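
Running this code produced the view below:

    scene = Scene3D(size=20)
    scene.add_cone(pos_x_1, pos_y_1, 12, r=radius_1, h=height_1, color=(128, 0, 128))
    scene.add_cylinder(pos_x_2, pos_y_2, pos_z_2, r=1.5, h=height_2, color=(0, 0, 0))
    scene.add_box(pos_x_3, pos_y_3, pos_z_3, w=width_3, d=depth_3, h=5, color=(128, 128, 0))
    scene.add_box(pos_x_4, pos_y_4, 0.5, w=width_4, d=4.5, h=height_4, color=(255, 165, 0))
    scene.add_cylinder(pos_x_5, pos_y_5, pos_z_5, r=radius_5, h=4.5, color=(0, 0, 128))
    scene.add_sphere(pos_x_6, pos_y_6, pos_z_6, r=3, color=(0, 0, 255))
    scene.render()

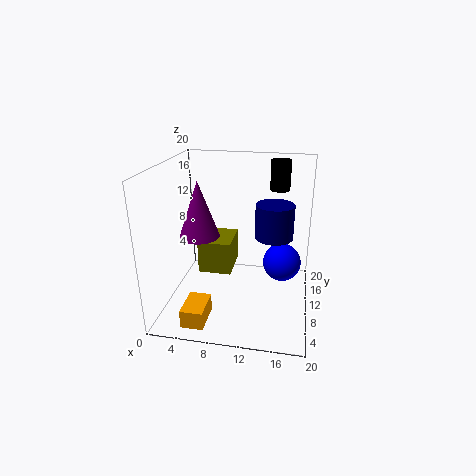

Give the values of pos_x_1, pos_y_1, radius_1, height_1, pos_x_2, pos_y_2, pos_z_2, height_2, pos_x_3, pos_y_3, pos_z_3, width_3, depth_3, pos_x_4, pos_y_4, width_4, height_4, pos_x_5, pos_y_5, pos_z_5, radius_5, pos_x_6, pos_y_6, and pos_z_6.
pos_x_1 = 6, pos_y_1 = 5.5, radius_1 = 2.5, height_1 = 7, pos_x_2 = 15, pos_y_2 = 17.5, pos_z_2 = 15, height_2 = 4.5, pos_x_3 = 3.5, pos_y_3 = 11.5, pos_z_3 = 3, width_3 = 5, depth_3 = 6, pos_x_4 = 4, pos_y_4 = 1.5, width_4 = 3, height_4 = 2.5, pos_x_5 = 15, pos_y_5 = 9, pos_z_5 = 11, radius_5 = 2.5, pos_x_6 = 16, pos_y_6 = 16, pos_z_6 = 3.5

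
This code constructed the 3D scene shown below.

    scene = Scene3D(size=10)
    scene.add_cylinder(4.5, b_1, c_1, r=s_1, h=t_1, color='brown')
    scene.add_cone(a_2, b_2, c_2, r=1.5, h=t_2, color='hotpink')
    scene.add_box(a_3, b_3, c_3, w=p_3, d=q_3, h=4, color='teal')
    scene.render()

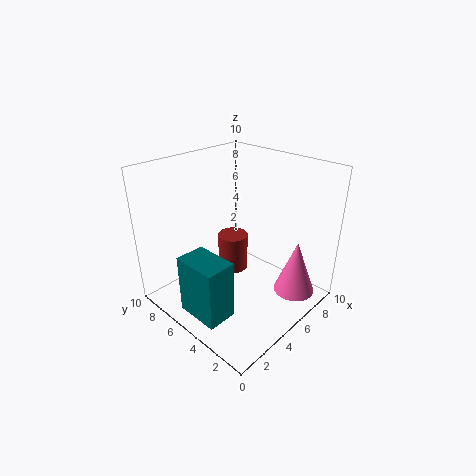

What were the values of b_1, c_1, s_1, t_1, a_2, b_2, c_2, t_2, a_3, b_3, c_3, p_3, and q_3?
b_1 = 5; c_1 = 3; s_1 = 1; t_1 = 2.5; a_2 = 8; b_2 = 2; c_2 = 0.5; t_2 = 4; a_3 = 0.5; b_3 = 3; c_3 = 1; p_3 = 2; q_3 = 3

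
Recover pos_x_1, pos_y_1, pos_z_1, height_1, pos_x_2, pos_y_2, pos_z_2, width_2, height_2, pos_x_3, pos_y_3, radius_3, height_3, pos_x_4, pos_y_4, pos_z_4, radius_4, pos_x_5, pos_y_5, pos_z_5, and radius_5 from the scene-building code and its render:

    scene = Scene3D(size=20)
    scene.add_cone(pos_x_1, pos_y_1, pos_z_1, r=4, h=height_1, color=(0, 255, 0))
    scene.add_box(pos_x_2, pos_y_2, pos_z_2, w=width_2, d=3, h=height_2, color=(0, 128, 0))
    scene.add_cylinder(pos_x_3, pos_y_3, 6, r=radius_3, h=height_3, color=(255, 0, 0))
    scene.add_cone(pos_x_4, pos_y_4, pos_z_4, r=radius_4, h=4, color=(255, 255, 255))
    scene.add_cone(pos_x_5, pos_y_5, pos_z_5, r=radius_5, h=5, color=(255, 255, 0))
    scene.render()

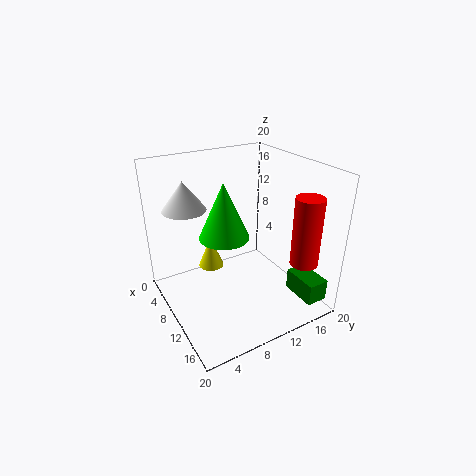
pos_x_1 = 4, pos_y_1 = 11, pos_z_1 = 7, height_1 = 9, pos_x_2 = 14, pos_y_2 = 16, pos_z_2 = 2, width_2 = 5, height_2 = 3, pos_x_3 = 15, pos_y_3 = 18, radius_3 = 2, height_3 = 10, pos_x_4 = 6, pos_y_4 = 4, pos_z_4 = 14, radius_4 = 3, pos_x_5 = 3, pos_y_5 = 9, pos_z_5 = 2, radius_5 = 2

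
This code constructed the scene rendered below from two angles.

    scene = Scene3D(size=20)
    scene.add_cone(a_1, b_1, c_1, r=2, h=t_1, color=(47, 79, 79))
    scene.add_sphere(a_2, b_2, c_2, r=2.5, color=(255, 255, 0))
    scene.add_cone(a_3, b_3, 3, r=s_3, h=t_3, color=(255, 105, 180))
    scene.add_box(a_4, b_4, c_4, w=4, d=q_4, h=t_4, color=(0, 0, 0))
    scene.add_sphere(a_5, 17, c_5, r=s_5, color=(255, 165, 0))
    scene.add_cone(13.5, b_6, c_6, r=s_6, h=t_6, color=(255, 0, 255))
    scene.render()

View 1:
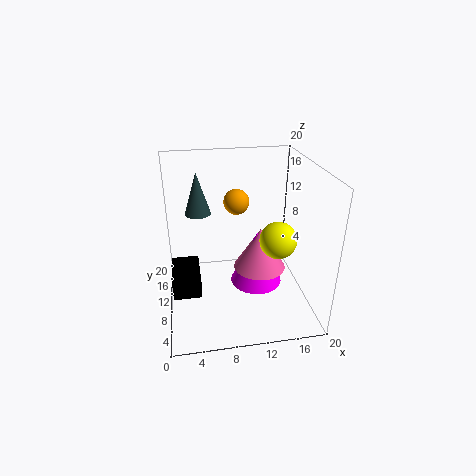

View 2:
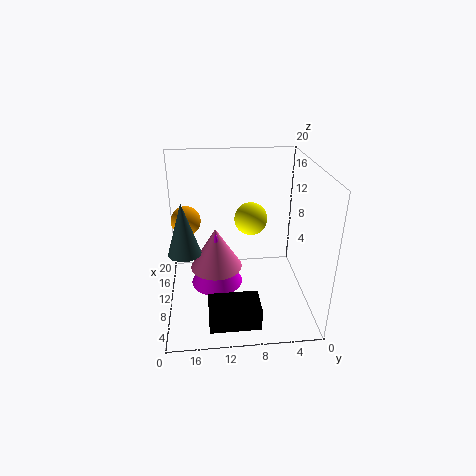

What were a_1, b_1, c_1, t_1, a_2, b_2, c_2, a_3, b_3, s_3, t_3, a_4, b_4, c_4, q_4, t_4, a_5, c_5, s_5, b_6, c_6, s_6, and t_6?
a_1 = 5; b_1 = 17; c_1 = 11; t_1 = 6.5; a_2 = 15; b_2 = 7.5; c_2 = 10.5; a_3 = 14; b_3 = 13; s_3 = 4; t_3 = 6.5; a_4 = 0.5; b_4 = 8; c_4 = 2; q_4 = 6.5; t_4 = 3; a_5 = 11; c_5 = 12.5; s_5 = 2; b_6 = 13; c_6 = 0.5; s_6 = 4; t_6 = 8.5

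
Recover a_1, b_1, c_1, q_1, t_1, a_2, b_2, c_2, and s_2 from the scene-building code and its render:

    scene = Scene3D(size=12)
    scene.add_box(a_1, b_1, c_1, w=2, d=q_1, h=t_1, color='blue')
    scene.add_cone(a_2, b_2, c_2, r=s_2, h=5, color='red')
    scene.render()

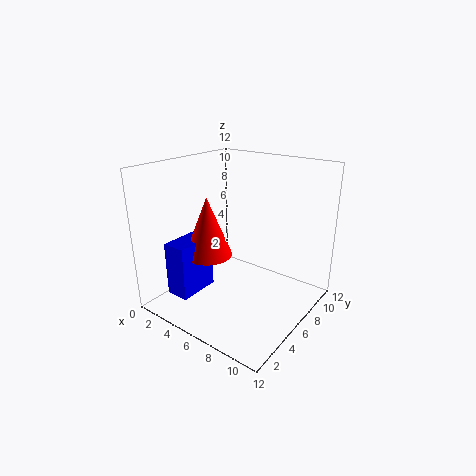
a_1 = 2, b_1 = 1.5, c_1 = 1.5, q_1 = 3.5, t_1 = 4.5, a_2 = 4, b_2 = 4.5, c_2 = 4.5, s_2 = 2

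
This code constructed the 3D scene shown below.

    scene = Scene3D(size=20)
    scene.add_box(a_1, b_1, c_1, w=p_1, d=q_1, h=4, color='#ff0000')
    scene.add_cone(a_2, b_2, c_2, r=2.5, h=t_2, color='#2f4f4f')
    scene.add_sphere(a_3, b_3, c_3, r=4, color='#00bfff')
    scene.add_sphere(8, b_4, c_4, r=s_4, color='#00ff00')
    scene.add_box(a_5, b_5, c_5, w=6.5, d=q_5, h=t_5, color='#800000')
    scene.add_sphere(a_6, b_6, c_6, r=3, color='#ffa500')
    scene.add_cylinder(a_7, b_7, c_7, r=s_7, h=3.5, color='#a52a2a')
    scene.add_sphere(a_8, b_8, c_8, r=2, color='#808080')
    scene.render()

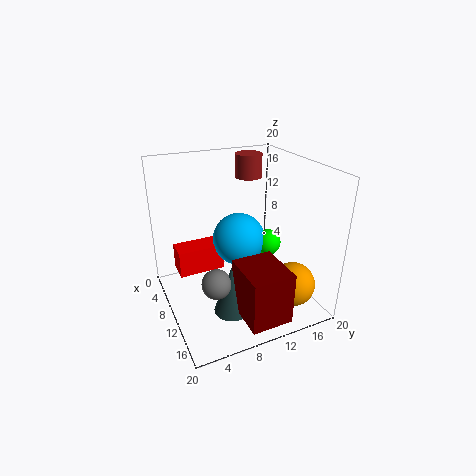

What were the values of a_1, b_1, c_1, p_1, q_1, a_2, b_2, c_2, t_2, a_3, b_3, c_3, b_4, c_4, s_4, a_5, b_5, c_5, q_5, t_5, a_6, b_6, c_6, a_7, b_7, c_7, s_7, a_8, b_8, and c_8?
a_1 = 2.5, b_1 = 2.5, c_1 = 3, p_1 = 3.5, q_1 = 7, a_2 = 13.5, b_2 = 7.5, c_2 = 1, t_2 = 7, a_3 = 6, b_3 = 12, c_3 = 7.5, b_4 = 16, c_4 = 7, s_4 = 2, a_5 = 13.5, b_5 = 7.5, c_5 = 2, q_5 = 5.5, t_5 = 7, a_6 = 16, b_6 = 15.5, c_6 = 4.5, a_7 = 4, b_7 = 14.5, c_7 = 16.5, s_7 = 2, a_8 = 13, b_8 = 5.5, c_8 = 5.5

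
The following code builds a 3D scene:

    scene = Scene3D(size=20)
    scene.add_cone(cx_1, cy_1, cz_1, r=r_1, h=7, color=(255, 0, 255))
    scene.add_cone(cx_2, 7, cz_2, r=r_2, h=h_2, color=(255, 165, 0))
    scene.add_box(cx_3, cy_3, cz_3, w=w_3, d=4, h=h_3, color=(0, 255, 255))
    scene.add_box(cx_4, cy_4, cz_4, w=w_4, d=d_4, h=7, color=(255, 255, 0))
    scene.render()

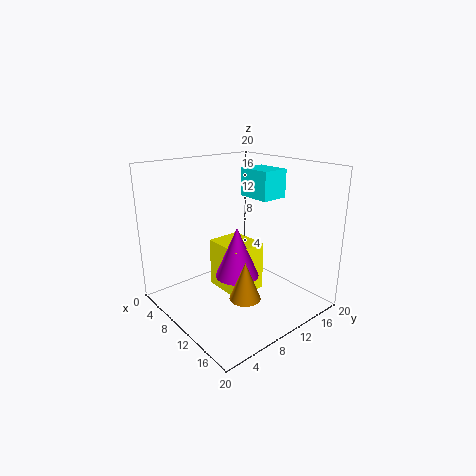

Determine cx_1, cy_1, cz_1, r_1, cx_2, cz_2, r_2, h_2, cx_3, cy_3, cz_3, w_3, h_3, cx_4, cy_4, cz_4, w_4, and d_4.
cx_1 = 11, cy_1 = 9, cz_1 = 5, r_1 = 3, cx_2 = 15, cz_2 = 4, r_2 = 2, h_2 = 5, cx_3 = 7, cy_3 = 13, cz_3 = 15, w_3 = 5, h_3 = 4, cx_4 = 6, cy_4 = 8, cz_4 = 2, w_4 = 6, d_4 = 5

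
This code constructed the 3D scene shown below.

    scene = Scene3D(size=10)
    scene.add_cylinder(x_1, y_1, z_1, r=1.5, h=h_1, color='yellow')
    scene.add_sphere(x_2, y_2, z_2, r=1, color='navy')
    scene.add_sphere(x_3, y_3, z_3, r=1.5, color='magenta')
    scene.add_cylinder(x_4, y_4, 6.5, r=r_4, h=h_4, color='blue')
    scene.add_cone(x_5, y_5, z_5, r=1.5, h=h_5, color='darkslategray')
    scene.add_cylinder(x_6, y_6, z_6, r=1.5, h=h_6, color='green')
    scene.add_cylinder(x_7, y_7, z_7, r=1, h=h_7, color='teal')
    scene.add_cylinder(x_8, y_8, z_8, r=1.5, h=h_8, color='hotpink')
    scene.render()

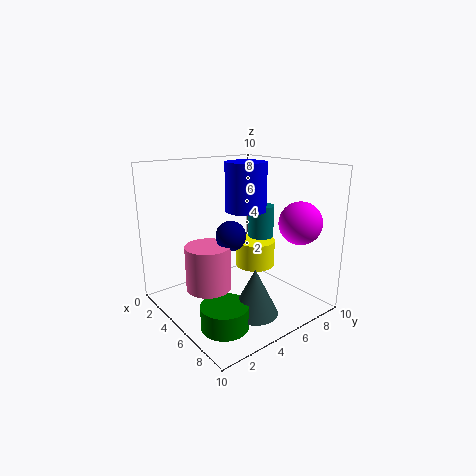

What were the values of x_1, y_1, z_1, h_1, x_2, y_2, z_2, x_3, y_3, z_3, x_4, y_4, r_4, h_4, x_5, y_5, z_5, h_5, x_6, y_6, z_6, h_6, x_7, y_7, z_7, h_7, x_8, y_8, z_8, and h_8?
x_1 = 4
y_1 = 7.5
z_1 = 2
h_1 = 2
x_2 = 5.5
y_2 = 4
z_2 = 5.5
x_3 = 7.5
y_3 = 8.5
z_3 = 6
x_4 = 4
y_4 = 6.5
r_4 = 1.5
h_4 = 3.5
x_5 = 8
y_5 = 4
z_5 = 1
h_5 = 3
x_6 = 7.5
y_6 = 2
z_6 = 0.5
h_6 = 1.5
x_7 = 3.5
y_7 = 8.5
z_7 = 3
h_7 = 3.5
x_8 = 5
y_8 = 2.5
z_8 = 2
h_8 = 3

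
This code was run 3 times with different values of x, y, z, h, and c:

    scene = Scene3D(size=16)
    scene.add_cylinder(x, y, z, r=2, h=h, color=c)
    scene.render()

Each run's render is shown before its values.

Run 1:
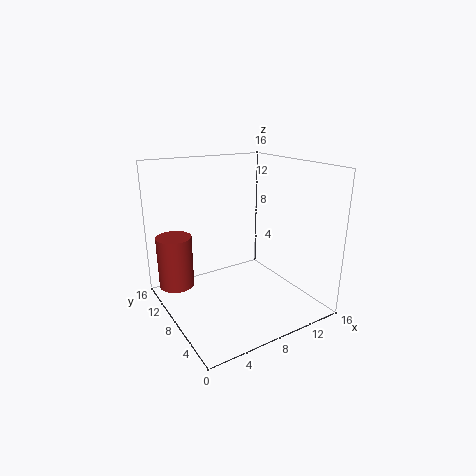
x = 2; y = 12; z = 2; h = 6; c = 'brown'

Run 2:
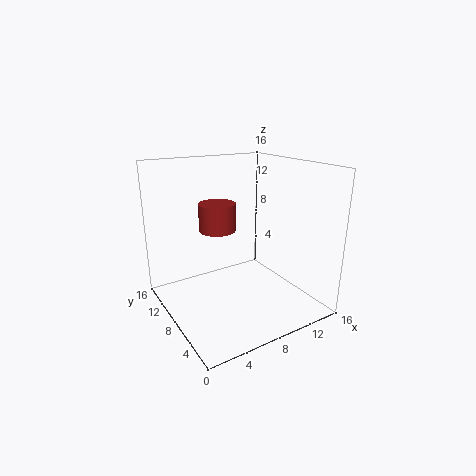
x = 6; y = 9; z = 9; h = 3; c = 'brown'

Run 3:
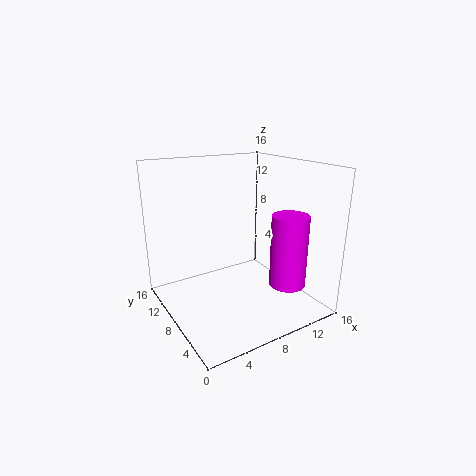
x = 12; y = 4; z = 3; h = 8; c = 'magenta'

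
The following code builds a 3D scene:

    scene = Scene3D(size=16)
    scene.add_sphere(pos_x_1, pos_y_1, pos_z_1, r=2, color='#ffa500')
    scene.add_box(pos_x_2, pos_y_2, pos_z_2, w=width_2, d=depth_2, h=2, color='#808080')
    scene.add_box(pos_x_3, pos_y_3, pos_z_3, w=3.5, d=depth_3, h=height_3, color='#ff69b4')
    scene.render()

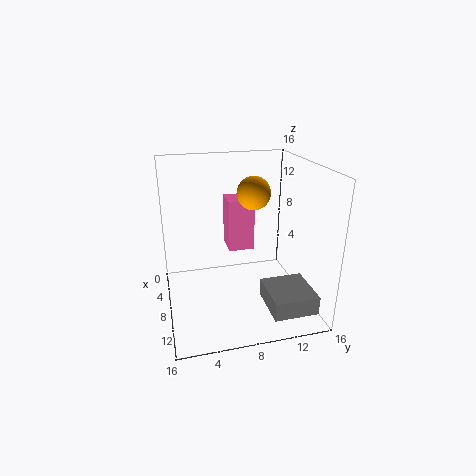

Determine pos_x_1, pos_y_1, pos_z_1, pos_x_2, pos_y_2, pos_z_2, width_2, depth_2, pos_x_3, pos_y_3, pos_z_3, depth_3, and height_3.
pos_x_1 = 4.75
pos_y_1 = 10.75
pos_z_1 = 12
pos_x_2 = 10.25
pos_y_2 = 10
pos_z_2 = 1.75
width_2 = 5
depth_2 = 4.75
pos_x_3 = 0.25
pos_y_3 = 8
pos_z_3 = 4.25
depth_3 = 3.25
height_3 = 6.5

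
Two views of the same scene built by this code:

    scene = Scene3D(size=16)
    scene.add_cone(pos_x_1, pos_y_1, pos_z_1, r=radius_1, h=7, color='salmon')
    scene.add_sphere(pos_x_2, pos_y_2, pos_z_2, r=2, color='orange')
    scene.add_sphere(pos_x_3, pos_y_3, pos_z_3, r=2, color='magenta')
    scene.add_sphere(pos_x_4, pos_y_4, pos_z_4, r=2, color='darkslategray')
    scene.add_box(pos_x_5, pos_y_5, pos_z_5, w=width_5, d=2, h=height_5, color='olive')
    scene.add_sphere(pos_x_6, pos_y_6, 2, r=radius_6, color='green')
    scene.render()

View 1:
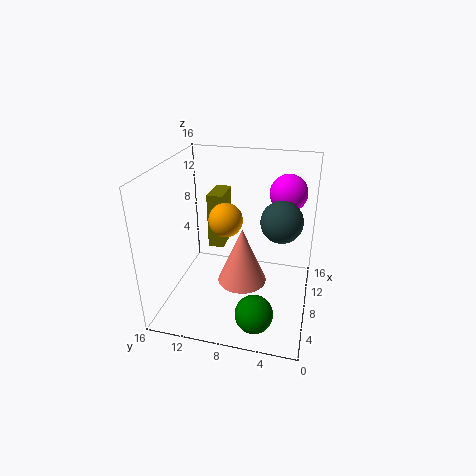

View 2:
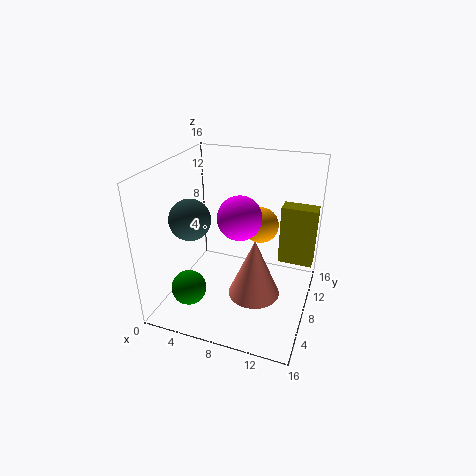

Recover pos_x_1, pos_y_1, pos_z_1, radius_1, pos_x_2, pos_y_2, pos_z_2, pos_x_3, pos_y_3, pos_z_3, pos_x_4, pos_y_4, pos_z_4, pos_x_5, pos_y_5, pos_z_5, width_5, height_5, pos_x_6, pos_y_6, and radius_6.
pos_x_1 = 10; pos_y_1 = 8; pos_z_1 = 1; radius_1 = 3; pos_x_2 = 10; pos_y_2 = 10; pos_z_2 = 9; pos_x_3 = 10; pos_y_3 = 3; pos_z_3 = 13; pos_x_4 = 5; pos_y_4 = 3; pos_z_4 = 12; pos_x_5 = 12; pos_y_5 = 11; pos_z_5 = 4; width_5 = 4; height_5 = 7; pos_x_6 = 3; pos_y_6 = 5; radius_6 = 2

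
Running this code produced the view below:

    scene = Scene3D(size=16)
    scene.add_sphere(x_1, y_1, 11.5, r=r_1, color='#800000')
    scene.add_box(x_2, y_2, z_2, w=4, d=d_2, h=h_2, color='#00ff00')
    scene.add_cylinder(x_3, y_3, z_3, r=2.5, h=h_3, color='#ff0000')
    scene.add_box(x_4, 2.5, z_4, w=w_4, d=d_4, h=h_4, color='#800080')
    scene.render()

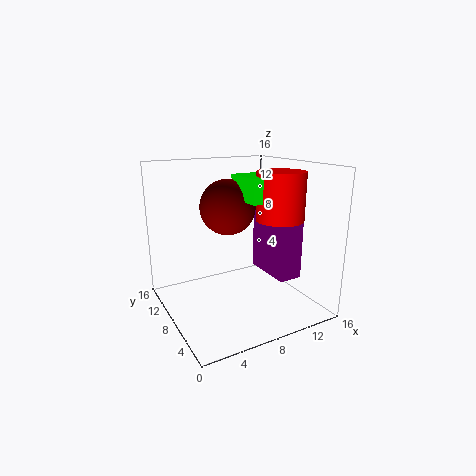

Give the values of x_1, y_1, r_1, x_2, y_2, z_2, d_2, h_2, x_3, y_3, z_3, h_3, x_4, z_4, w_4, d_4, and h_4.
x_1 = 7; y_1 = 8.5; r_1 = 3; x_2 = 7.5; y_2 = 4; z_2 = 12.5; d_2 = 4.5; h_2 = 2.5; x_3 = 11; y_3 = 4.5; z_3 = 10.5; h_3 = 5; x_4 = 10; z_4 = 4.5; w_4 = 2.5; d_4 = 5.5; h_4 = 7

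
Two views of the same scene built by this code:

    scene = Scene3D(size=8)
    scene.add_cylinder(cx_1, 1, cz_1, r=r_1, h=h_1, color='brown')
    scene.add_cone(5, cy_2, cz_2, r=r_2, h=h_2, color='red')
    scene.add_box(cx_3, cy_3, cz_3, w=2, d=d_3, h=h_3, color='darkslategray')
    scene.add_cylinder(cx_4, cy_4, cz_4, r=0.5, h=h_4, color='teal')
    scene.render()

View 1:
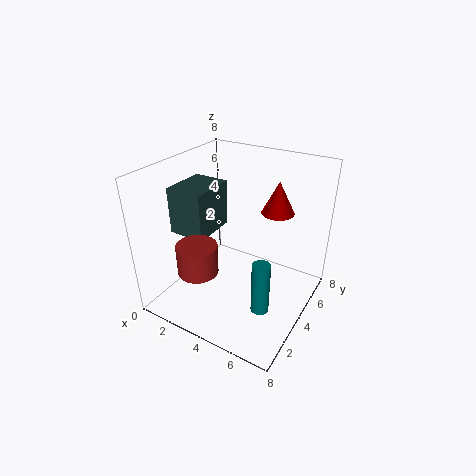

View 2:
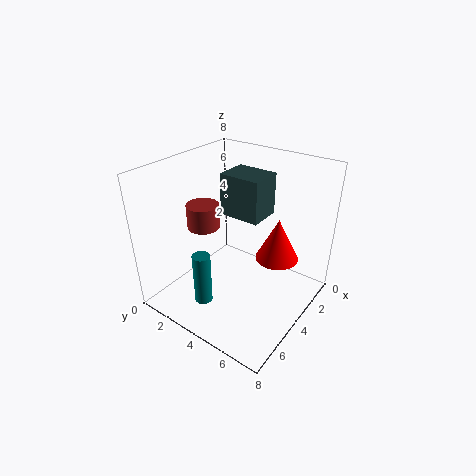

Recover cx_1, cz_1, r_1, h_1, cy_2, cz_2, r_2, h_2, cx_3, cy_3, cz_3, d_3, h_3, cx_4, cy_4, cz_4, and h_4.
cx_1 = 3.5; cz_1 = 3.5; r_1 = 1; h_1 = 1.5; cy_2 = 7; cz_2 = 4.5; r_2 = 1; h_2 = 2; cx_3 = 1; cy_3 = 2; cz_3 = 4.5; d_3 = 2.5; h_3 = 2.5; cx_4 = 6; cy_4 = 3; cz_4 = 0.5; h_4 = 3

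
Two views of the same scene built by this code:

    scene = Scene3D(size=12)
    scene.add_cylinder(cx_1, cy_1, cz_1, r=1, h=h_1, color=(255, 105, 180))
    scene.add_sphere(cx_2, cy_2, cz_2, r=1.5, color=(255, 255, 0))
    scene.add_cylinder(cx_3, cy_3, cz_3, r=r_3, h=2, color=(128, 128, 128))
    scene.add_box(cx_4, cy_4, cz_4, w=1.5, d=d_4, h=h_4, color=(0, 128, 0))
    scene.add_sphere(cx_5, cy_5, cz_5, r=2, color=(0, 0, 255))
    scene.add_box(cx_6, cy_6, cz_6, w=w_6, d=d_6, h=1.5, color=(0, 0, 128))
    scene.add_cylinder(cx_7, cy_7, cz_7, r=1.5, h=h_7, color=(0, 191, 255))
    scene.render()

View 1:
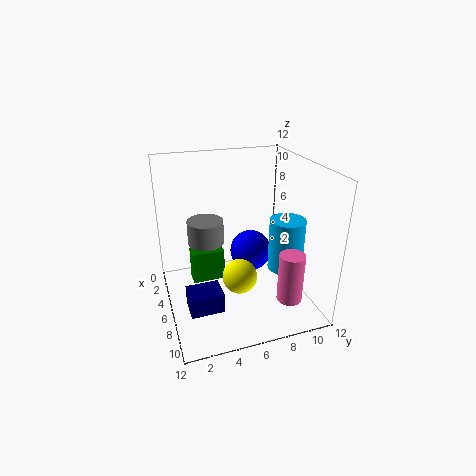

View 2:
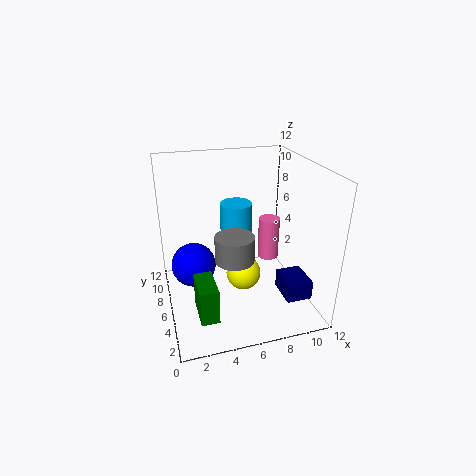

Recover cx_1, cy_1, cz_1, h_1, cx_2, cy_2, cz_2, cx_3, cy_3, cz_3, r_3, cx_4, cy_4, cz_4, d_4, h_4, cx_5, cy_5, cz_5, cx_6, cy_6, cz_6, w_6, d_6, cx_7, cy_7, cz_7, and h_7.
cx_1 = 10; cy_1 = 9; cz_1 = 2; h_1 = 4; cx_2 = 6.5; cy_2 = 6; cz_2 = 2.5; cx_3 = 5; cy_3 = 3.5; cz_3 = 5.5; r_3 = 1.5; cx_4 = 2; cy_4 = 2.5; cz_4 = 0.5; d_4 = 3; h_4 = 3; cx_5 = 2.5; cy_5 = 8.5; cz_5 = 2.5; cx_6 = 8.5; cy_6 = 1; cz_6 = 2.5; w_6 = 2; d_6 = 2.5; cx_7 = 7; cy_7 = 10; cz_7 = 3; h_7 = 4.5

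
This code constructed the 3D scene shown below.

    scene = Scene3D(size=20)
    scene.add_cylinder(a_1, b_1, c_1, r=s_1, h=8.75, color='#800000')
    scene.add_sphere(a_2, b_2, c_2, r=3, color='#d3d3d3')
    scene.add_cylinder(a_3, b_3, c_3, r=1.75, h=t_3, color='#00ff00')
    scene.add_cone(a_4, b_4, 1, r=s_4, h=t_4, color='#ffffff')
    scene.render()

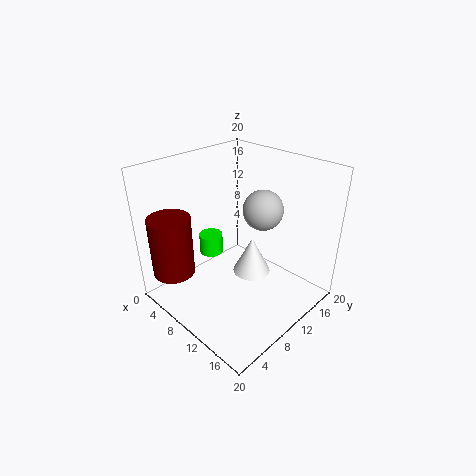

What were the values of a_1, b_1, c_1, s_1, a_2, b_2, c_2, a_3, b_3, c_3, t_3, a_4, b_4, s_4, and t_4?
a_1 = 3.25, b_1 = 3.5, c_1 = 4.25, s_1 = 3, a_2 = 9.75, b_2 = 15.5, c_2 = 12.25, a_3 = 4.5, b_3 = 9.75, c_3 = 5.5, t_3 = 3, a_4 = 8.25, b_4 = 15, s_4 = 3, t_4 = 6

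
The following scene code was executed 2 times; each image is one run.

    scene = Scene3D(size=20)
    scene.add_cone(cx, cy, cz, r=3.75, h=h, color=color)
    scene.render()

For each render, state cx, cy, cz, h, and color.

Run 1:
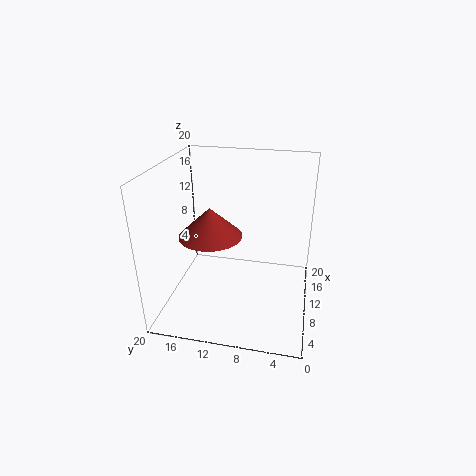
cx = 4
cy = 12
cz = 13.25
h = 3.5
color = 'brown'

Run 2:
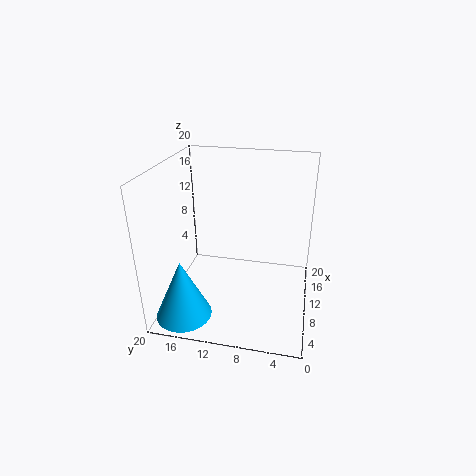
cx = 3.75
cy = 16.25
cz = 0.75
h = 8.25
color = 'deepskyblue'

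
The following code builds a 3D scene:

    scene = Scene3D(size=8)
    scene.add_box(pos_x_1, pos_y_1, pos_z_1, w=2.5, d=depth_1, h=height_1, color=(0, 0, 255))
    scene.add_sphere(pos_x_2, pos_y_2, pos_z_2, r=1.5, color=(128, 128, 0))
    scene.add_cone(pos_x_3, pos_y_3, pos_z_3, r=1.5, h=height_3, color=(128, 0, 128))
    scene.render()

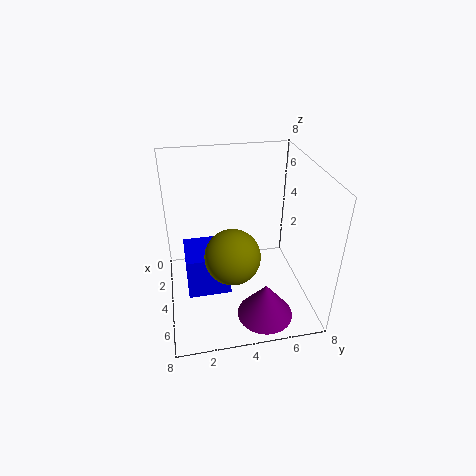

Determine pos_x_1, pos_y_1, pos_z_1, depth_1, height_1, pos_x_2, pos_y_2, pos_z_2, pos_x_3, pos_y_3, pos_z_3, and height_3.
pos_x_1 = 2
pos_y_1 = 1
pos_z_1 = 0.5
depth_1 = 2.5
height_1 = 2.5
pos_x_2 = 5
pos_y_2 = 3.5
pos_z_2 = 3.5
pos_x_3 = 6.5
pos_y_3 = 5
pos_z_3 = 0.5
height_3 = 2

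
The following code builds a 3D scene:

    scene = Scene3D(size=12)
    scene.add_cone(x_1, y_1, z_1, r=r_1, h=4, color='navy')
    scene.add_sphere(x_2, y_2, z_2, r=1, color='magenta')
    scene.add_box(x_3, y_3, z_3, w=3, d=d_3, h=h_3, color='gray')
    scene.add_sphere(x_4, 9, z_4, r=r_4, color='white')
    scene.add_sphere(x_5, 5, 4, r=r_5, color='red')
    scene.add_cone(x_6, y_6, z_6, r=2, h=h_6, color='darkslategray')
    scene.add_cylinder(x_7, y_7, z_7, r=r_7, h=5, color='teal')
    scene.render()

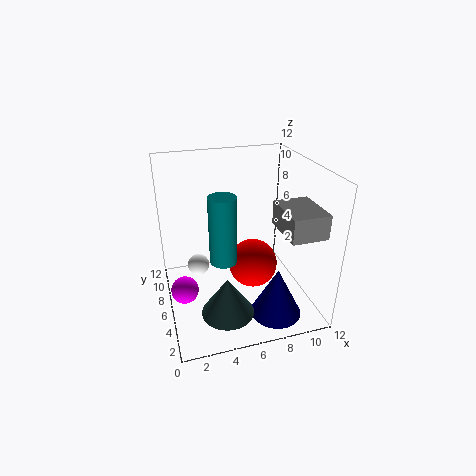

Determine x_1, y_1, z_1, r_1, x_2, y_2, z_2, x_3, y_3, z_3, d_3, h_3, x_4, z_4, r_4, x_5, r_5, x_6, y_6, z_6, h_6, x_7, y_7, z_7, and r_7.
x_1 = 8; y_1 = 2; z_1 = 1; r_1 = 2; x_2 = 1; y_2 = 3; z_2 = 4; x_3 = 9; y_3 = 2; z_3 = 7; d_3 = 4; h_3 = 2; x_4 = 3; z_4 = 2; r_4 = 1; x_5 = 7; r_5 = 2; x_6 = 4; y_6 = 2; z_6 = 2; h_6 = 3; x_7 = 4; y_7 = 3; z_7 = 6; r_7 = 1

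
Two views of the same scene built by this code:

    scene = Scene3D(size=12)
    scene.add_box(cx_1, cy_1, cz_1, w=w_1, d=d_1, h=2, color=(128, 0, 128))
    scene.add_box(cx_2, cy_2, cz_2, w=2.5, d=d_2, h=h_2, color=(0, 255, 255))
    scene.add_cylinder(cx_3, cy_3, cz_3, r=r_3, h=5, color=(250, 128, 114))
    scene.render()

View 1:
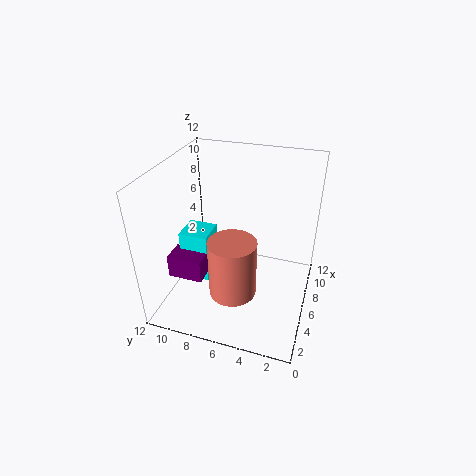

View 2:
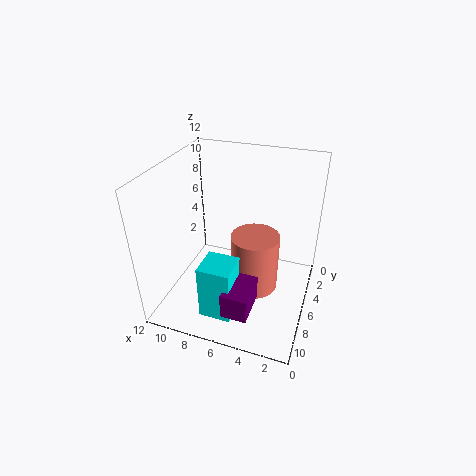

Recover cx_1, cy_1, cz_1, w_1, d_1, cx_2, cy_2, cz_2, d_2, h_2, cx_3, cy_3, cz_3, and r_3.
cx_1 = 3.5
cy_1 = 8.5
cz_1 = 2.5
w_1 = 2
d_1 = 3
cx_2 = 5
cy_2 = 8.5
cz_2 = 1.5
d_2 = 2.5
h_2 = 4.5
cx_3 = 4.5
cy_3 = 6
cz_3 = 1.5
r_3 = 2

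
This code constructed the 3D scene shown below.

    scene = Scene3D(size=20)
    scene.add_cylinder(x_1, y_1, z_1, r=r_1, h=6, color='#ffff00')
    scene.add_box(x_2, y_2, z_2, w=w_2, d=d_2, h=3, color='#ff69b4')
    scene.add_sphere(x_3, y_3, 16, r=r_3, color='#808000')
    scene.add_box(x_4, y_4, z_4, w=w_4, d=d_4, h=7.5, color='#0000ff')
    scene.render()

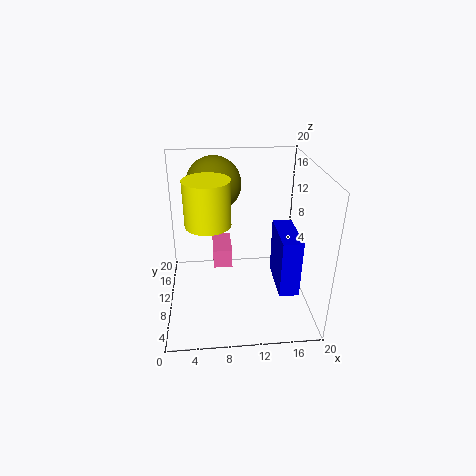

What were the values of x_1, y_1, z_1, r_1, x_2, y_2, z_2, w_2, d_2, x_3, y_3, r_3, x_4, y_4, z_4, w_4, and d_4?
x_1 = 6; y_1 = 8.5; z_1 = 13; r_1 = 3; x_2 = 6.5; y_2 = 14; z_2 = 2.5; w_2 = 3; d_2 = 6; x_3 = 7; y_3 = 15.5; r_3 = 4; x_4 = 14.5; y_4 = 2.5; z_4 = 5.5; w_4 = 2.5; d_4 = 6.5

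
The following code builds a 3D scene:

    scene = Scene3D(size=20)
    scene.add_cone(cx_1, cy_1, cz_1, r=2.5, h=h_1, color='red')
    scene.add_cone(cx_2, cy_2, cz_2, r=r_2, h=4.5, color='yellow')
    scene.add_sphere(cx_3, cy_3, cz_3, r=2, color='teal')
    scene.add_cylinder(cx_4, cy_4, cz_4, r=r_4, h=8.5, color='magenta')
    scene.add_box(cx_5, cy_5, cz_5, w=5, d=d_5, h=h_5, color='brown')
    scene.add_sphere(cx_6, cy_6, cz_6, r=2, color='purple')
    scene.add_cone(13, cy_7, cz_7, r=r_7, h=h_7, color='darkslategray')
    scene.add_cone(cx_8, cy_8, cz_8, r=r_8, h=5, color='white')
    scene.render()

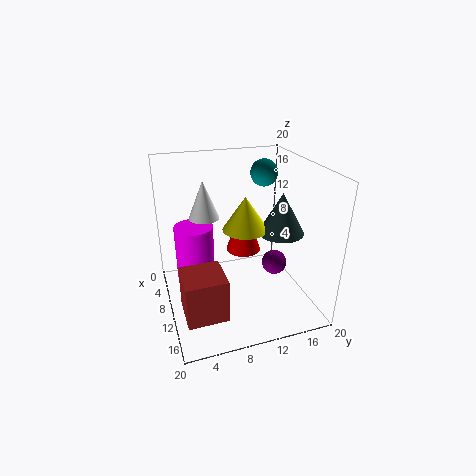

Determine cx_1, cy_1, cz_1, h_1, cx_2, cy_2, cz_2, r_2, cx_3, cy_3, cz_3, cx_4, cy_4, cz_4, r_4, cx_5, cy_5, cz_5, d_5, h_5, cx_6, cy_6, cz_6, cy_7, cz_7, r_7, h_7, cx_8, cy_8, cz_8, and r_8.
cx_1 = 8, cy_1 = 11.5, cz_1 = 7, h_1 = 7.5, cx_2 = 11.5, cy_2 = 10.5, cz_2 = 12, r_2 = 3, cx_3 = 5.5, cy_3 = 15.5, cz_3 = 17.5, cx_4 = 3.5, cy_4 = 5, cz_4 = 1, r_4 = 3, cx_5 = 14, cy_5 = 1, cz_5 = 4, d_5 = 5, h_5 = 5.5, cx_6 = 6.5, cy_6 = 17.5, cz_6 = 2.5, cy_7 = 15, cz_7 = 11.5, r_7 = 3, h_7 = 5.5, cx_8 = 9.5, cy_8 = 5.5, cz_8 = 13.5, r_8 = 2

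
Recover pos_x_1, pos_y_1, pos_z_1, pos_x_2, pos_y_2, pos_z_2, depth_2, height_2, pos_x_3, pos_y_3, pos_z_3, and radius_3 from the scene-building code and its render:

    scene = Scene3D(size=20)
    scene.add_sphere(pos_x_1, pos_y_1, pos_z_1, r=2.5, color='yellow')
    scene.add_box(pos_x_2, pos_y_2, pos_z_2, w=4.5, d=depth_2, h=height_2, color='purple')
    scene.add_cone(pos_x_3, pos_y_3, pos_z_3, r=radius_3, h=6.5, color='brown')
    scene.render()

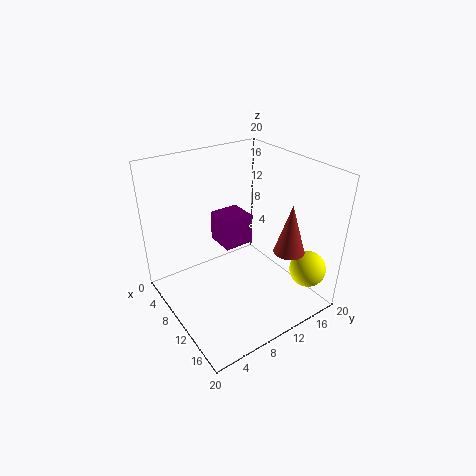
pos_x_1 = 17, pos_y_1 = 17, pos_z_1 = 6, pos_x_2 = 3.5, pos_y_2 = 9.5, pos_z_2 = 7, depth_2 = 4.5, height_2 = 4.5, pos_x_3 = 16.5, pos_y_3 = 13.5, pos_z_3 = 10, radius_3 = 2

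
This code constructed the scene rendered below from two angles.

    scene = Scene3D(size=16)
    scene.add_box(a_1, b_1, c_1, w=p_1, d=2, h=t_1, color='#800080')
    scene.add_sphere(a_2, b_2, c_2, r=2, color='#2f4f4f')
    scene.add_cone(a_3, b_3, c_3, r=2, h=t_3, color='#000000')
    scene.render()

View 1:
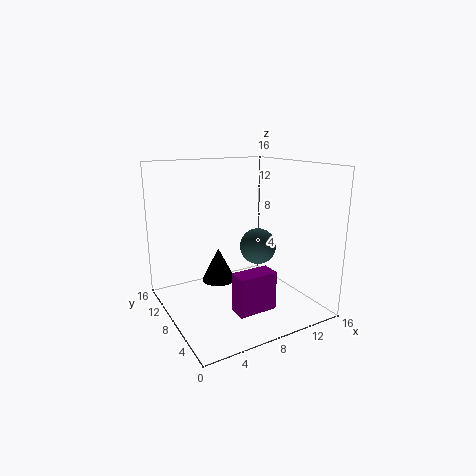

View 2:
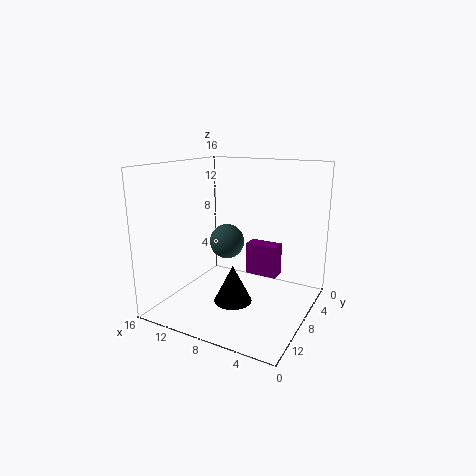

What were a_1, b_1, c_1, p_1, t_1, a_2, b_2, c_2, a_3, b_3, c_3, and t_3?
a_1 = 5
b_1 = 2
c_1 = 2
p_1 = 4
t_1 = 4
a_2 = 10
b_2 = 7
c_2 = 7
a_3 = 7
b_3 = 11
c_3 = 2
t_3 = 4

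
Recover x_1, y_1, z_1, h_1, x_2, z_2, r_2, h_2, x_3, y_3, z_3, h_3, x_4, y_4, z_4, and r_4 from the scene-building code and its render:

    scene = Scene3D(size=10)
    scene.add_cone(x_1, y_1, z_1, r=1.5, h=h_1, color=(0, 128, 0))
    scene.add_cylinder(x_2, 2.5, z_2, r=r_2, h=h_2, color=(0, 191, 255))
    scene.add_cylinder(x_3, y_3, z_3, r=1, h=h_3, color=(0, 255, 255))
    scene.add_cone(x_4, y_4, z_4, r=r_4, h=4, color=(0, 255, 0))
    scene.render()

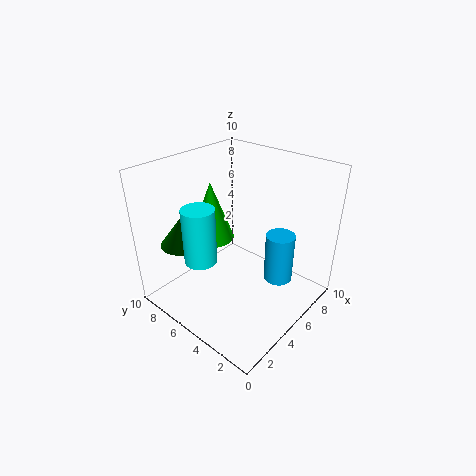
x_1 = 2.5; y_1 = 8; z_1 = 4.5; h_1 = 2; x_2 = 6.5; z_2 = 2; r_2 = 1; h_2 = 3.5; x_3 = 1.5; y_3 = 5; z_3 = 5; h_3 = 3.5; x_4 = 4; y_4 = 6.5; z_4 = 5; r_4 = 1.5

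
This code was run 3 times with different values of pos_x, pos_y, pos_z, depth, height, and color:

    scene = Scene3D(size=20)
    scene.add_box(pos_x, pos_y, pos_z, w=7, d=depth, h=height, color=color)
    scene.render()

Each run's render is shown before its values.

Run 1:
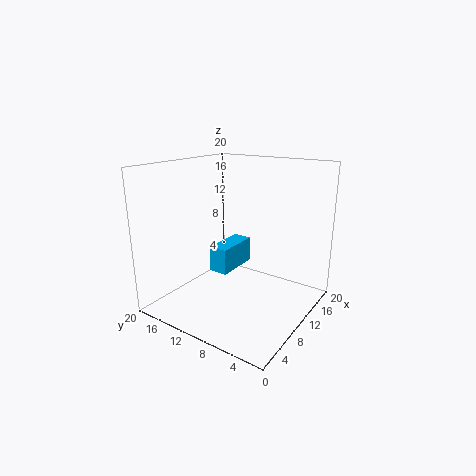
pos_x = 11; pos_y = 13; pos_z = 3; depth = 3; height = 4; color = 'deepskyblue'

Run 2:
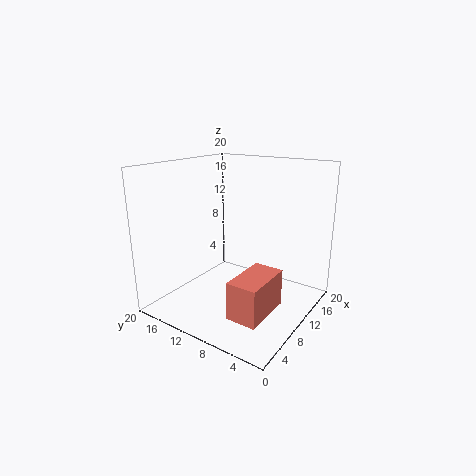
pos_x = 3; pos_y = 3; pos_z = 2; depth = 4; height = 5; color = 'salmon'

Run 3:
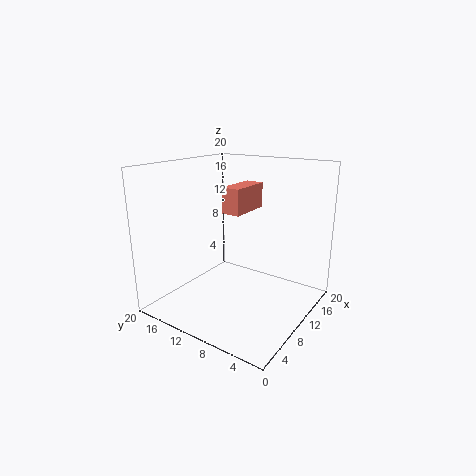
pos_x = 13; pos_y = 12; pos_z = 12; depth = 3; height = 4; color = 'salmon'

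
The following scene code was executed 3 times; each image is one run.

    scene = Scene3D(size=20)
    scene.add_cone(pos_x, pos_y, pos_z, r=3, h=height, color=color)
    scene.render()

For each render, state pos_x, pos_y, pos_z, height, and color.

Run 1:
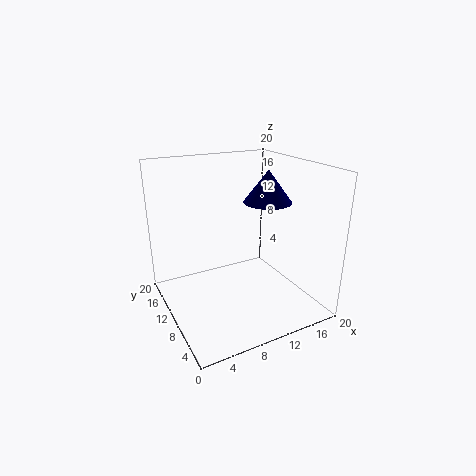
pos_x = 12
pos_y = 6
pos_z = 16
height = 4
color = 'navy'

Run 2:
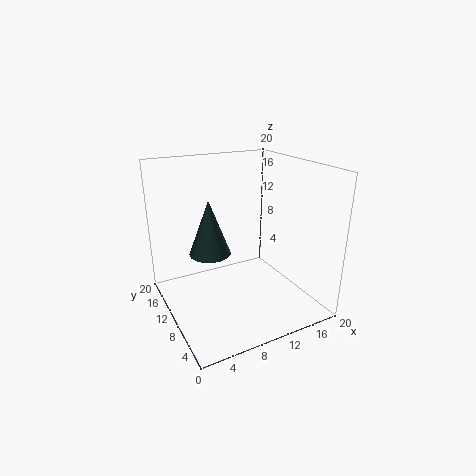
pos_x = 7
pos_y = 13
pos_z = 7
height = 8
color = 'darkslategray'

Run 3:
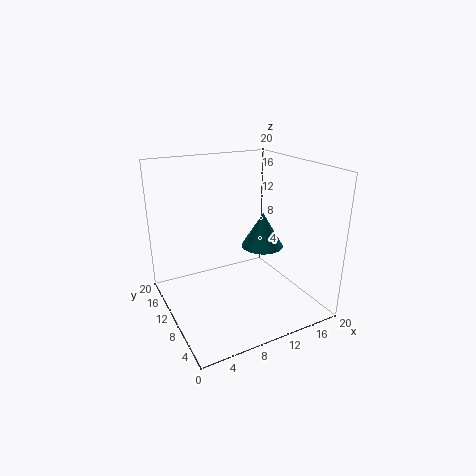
pos_x = 14
pos_y = 10
pos_z = 8
height = 5
color = 'teal'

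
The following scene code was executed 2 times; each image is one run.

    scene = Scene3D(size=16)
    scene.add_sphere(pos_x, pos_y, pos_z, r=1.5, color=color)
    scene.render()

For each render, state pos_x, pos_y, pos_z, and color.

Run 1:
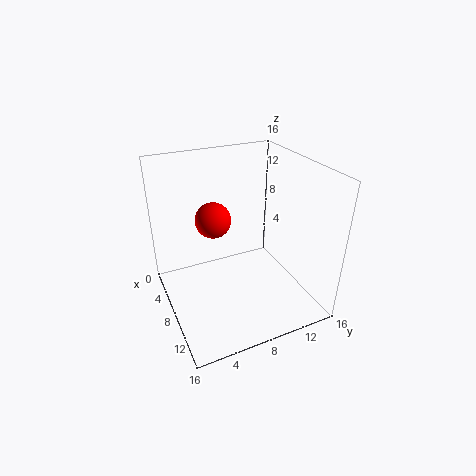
pos_x = 13.25; pos_y = 3.25; pos_z = 13.75; color = 'red'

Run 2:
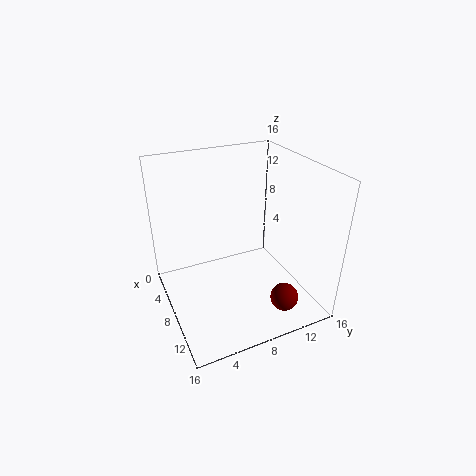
pos_x = 13.5; pos_y = 11; pos_z = 2.75; color = 'maroon'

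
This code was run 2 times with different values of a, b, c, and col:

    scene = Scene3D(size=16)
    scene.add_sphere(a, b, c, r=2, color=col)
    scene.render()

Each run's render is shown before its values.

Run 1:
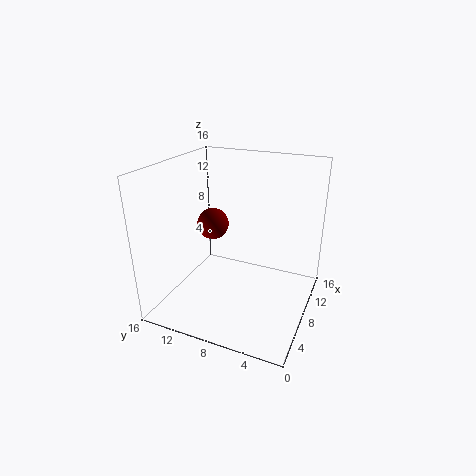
a = 12
b = 13.25
c = 7.25
col = 'maroon'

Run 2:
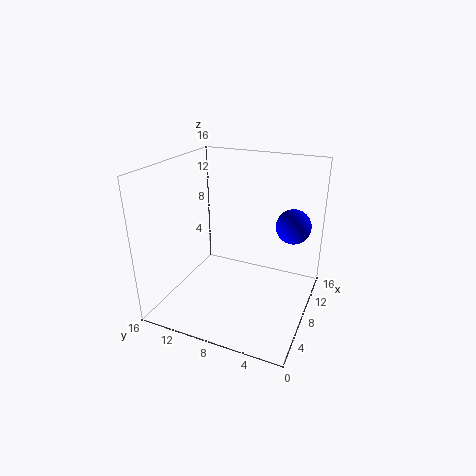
a = 11.75
b = 2.75
c = 8.75
col = 'blue'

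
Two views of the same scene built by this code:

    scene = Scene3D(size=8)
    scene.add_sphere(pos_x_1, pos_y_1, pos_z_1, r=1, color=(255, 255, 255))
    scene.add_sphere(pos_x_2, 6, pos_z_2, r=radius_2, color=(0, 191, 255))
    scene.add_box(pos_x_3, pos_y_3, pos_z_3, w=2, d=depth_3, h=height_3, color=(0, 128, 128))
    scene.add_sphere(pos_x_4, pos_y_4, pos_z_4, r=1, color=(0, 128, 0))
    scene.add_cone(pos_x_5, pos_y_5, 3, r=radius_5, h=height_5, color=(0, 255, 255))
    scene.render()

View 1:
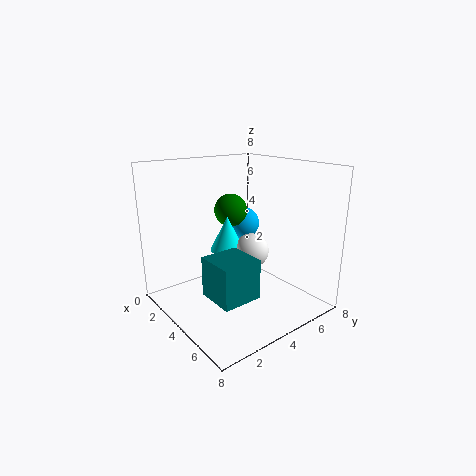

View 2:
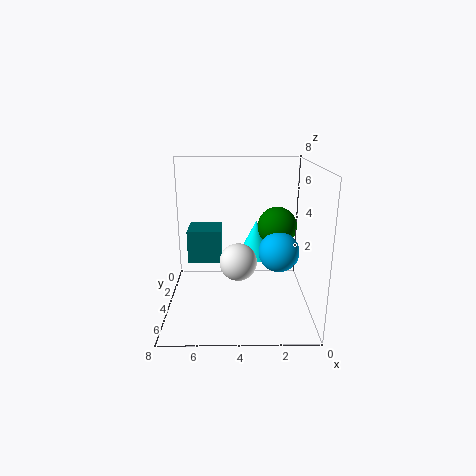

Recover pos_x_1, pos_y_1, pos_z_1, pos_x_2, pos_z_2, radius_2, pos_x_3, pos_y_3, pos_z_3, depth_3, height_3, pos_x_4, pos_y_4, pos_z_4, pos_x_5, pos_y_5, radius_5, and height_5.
pos_x_1 = 4; pos_y_1 = 5; pos_z_1 = 3; pos_x_2 = 2; pos_z_2 = 4; radius_2 = 1; pos_x_3 = 5; pos_y_3 = 1; pos_z_3 = 2; depth_3 = 2; height_3 = 2; pos_x_4 = 2; pos_y_4 = 5; pos_z_4 = 5; pos_x_5 = 3; pos_y_5 = 4; radius_5 = 1; height_5 = 2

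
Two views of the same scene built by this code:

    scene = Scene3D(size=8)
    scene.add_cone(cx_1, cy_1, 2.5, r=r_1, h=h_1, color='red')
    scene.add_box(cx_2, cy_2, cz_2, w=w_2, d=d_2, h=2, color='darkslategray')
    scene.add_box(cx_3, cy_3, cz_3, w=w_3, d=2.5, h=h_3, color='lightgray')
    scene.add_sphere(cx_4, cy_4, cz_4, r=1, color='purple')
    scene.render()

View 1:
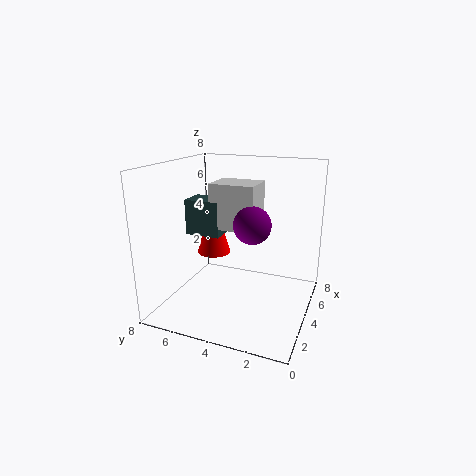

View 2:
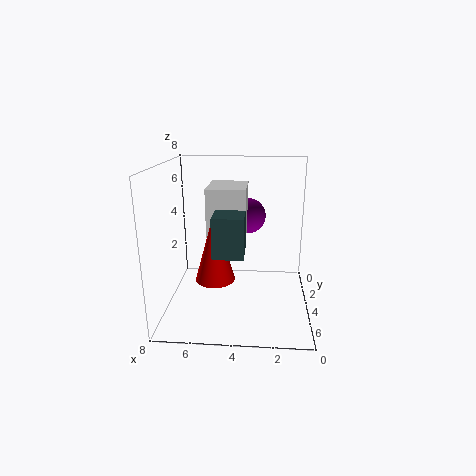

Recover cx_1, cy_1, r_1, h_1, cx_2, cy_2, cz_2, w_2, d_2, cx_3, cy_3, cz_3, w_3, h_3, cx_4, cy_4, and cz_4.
cx_1 = 5, cy_1 = 6, r_1 = 1, h_1 = 3.5, cx_2 = 3.5, cy_2 = 5, cz_2 = 4, w_2 = 1.5, d_2 = 2, cx_3 = 3.5, cy_3 = 3, cz_3 = 4.5, w_3 = 2, h_3 = 2.5, cx_4 = 3.5, cy_4 = 3, cz_4 = 5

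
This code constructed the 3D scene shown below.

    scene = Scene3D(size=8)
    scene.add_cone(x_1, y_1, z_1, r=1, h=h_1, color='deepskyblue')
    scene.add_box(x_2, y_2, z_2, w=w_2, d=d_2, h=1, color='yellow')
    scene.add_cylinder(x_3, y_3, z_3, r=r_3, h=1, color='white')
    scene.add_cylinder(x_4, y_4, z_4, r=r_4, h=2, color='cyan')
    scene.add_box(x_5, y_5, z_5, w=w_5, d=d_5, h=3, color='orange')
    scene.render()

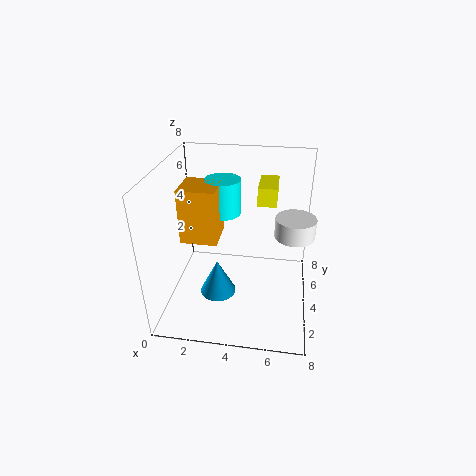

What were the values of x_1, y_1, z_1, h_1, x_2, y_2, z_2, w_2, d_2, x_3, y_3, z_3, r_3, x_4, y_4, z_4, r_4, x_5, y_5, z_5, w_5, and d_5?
x_1 = 3; y_1 = 3; z_1 = 1; h_1 = 2; x_2 = 5; y_2 = 4; z_2 = 6; w_2 = 1; d_2 = 2; x_3 = 7; y_3 = 3; z_3 = 5; r_3 = 1; x_4 = 3; y_4 = 5; z_4 = 5; r_4 = 1; x_5 = 1; y_5 = 3; z_5 = 4; w_5 = 2; d_5 = 2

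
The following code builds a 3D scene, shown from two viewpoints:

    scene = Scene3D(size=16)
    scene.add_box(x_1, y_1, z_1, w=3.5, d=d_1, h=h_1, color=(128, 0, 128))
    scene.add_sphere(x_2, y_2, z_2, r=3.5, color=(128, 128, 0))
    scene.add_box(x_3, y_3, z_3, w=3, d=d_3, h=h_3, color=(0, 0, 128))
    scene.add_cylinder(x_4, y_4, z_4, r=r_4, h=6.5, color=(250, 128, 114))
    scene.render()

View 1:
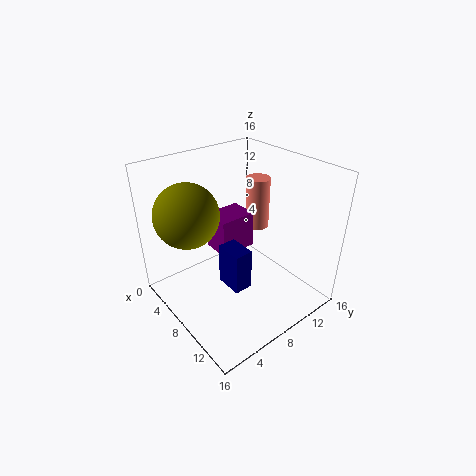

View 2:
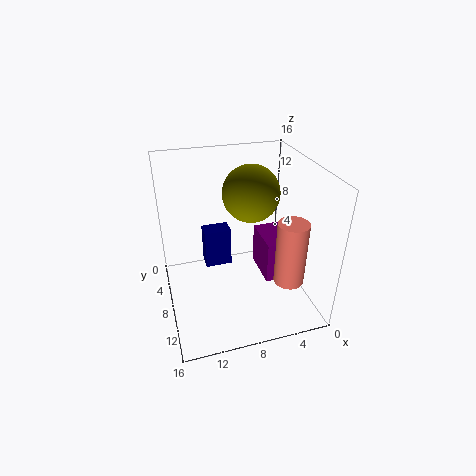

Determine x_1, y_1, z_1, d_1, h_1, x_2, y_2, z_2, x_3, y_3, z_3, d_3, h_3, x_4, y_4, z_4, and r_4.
x_1 = 2.5; y_1 = 7.5; z_1 = 4.5; d_1 = 4.5; h_1 = 4.5; x_2 = 5; y_2 = 3.5; z_2 = 11; x_3 = 8.5; y_3 = 5; z_3 = 4; d_3 = 2; h_3 = 4.5; x_4 = 4.5; y_4 = 14; z_4 = 6; r_4 = 1.5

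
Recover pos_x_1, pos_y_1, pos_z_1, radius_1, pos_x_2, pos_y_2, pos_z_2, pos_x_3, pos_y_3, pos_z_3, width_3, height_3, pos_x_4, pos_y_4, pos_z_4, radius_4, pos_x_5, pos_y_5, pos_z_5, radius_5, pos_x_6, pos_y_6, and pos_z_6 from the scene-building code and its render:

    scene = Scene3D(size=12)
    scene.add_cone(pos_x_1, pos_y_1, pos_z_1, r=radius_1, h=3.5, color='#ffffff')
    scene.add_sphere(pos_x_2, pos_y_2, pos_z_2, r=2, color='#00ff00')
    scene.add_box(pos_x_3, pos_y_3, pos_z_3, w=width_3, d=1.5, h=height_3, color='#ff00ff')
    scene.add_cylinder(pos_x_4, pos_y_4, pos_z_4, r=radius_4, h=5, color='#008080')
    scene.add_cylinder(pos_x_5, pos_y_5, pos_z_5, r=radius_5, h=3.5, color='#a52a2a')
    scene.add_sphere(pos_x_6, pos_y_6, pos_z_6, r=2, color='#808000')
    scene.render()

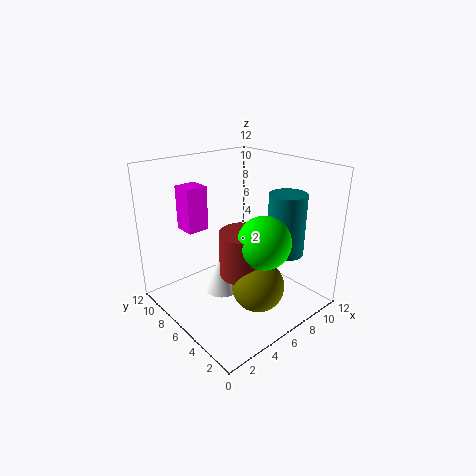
pos_x_1 = 5, pos_y_1 = 7, pos_z_1 = 1, radius_1 = 1.5, pos_x_2 = 5.5, pos_y_2 = 2.5, pos_z_2 = 7, pos_x_3 = 0.5, pos_y_3 = 4.5, pos_z_3 = 8.5, width_3 = 1.5, height_3 = 3, pos_x_4 = 8.5, pos_y_4 = 3, pos_z_4 = 5, radius_4 = 1.5, pos_x_5 = 5, pos_y_5 = 4, pos_z_5 = 4, radius_5 = 2, pos_x_6 = 5, pos_y_6 = 2.5, pos_z_6 = 3.5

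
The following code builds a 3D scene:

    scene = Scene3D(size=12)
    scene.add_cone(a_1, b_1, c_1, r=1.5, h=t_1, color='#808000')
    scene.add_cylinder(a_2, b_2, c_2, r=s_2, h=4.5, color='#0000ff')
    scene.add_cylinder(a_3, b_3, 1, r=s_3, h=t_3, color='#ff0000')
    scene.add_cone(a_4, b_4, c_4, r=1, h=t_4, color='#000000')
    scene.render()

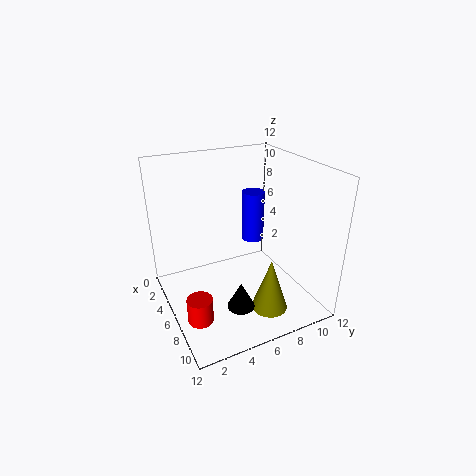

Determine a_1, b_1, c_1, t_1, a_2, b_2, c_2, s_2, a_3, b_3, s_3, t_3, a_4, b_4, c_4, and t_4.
a_1 = 9; b_1 = 7.5; c_1 = 0.5; t_1 = 4.5; a_2 = 4; b_2 = 8.5; c_2 = 4.5; s_2 = 1; a_3 = 8.5; b_3 = 1.5; s_3 = 1; t_3 = 2; a_4 = 10.5; b_4 = 4; c_4 = 3; t_4 = 2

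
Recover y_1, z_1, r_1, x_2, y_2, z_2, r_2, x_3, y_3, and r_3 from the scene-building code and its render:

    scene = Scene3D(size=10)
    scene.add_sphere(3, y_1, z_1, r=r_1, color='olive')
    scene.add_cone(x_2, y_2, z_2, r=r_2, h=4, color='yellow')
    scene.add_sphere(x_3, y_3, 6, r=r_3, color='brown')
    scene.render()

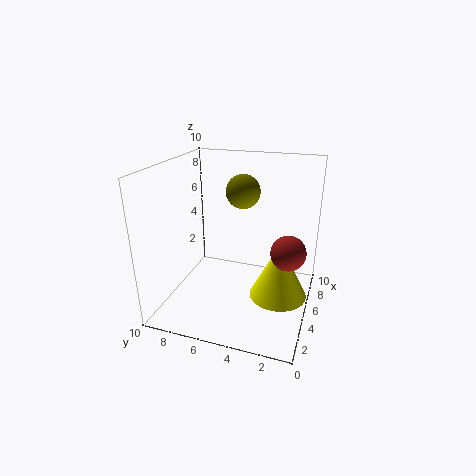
y_1 = 4
z_1 = 9
r_1 = 1
x_2 = 5
y_2 = 2
z_2 = 1
r_2 = 2
x_3 = 2
y_3 = 1
r_3 = 1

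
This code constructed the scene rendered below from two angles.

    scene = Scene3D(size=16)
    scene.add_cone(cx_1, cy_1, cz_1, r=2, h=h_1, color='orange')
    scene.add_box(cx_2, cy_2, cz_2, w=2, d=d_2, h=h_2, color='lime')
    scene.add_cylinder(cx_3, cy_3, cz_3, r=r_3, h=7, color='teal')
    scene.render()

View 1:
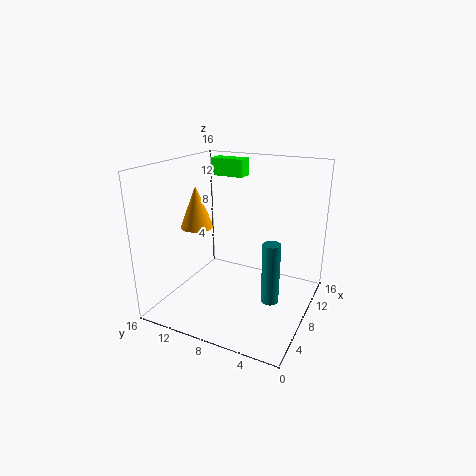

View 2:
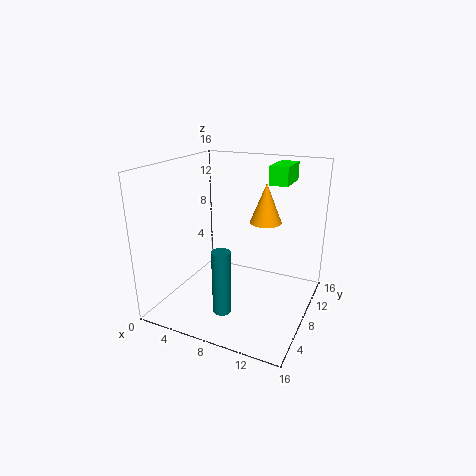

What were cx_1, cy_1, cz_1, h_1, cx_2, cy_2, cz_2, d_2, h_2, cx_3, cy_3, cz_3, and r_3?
cx_1 = 9; cy_1 = 14; cz_1 = 8; h_1 = 5; cx_2 = 11; cy_2 = 9; cz_2 = 14; d_2 = 4; h_2 = 2; cx_3 = 8; cy_3 = 4; cz_3 = 1; r_3 = 1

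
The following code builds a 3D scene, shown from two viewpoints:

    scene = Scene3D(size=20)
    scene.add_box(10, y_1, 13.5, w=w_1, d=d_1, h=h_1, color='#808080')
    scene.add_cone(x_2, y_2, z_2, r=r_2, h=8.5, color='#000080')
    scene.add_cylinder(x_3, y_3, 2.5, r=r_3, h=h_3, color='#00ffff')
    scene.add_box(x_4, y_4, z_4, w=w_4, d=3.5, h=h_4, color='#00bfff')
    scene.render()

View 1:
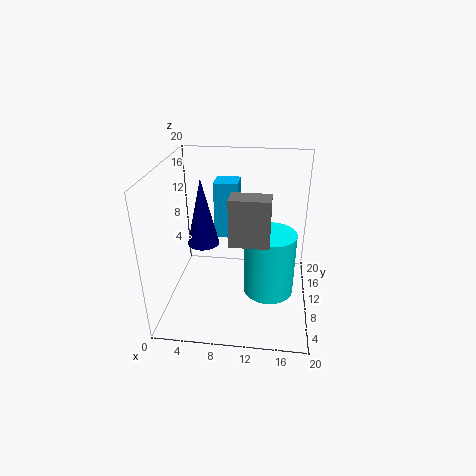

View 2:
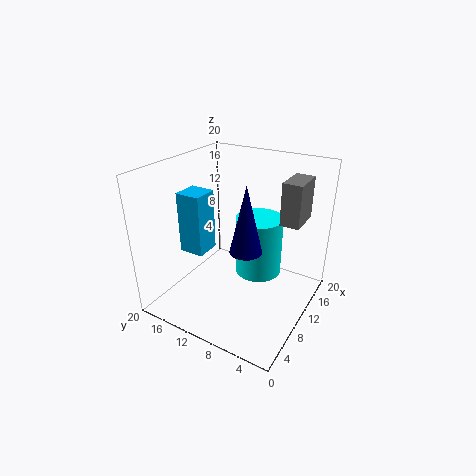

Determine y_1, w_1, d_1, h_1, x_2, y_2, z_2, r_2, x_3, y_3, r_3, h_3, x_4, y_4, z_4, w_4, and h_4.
y_1 = 1.5
w_1 = 4.5
d_1 = 2.5
h_1 = 5.5
x_2 = 6
y_2 = 6.5
z_2 = 11
r_2 = 2
x_3 = 14.5
y_3 = 9
r_3 = 3.5
h_3 = 9
x_4 = 6
y_4 = 13.5
z_4 = 8
w_4 = 3.5
h_4 = 8.5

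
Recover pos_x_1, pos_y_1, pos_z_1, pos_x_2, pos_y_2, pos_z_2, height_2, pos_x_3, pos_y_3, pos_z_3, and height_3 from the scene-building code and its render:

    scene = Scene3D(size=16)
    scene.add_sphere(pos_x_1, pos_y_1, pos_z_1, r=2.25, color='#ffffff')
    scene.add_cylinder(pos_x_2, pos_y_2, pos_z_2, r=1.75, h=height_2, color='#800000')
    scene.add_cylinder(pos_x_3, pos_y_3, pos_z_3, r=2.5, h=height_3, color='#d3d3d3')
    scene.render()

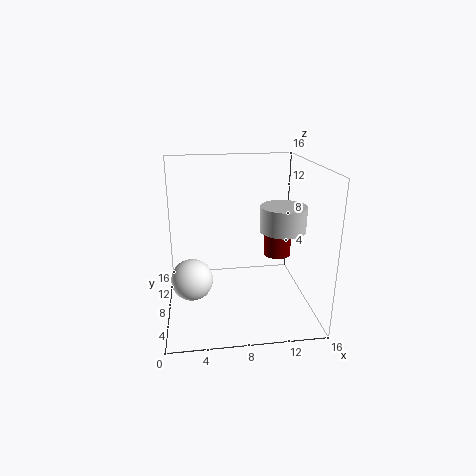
pos_x_1 = 2.75; pos_y_1 = 6.5; pos_z_1 = 4; pos_x_2 = 14; pos_y_2 = 13.25; pos_z_2 = 3.25; height_2 = 6.25; pos_x_3 = 12.75; pos_y_3 = 7; pos_z_3 = 9; height_3 = 2.75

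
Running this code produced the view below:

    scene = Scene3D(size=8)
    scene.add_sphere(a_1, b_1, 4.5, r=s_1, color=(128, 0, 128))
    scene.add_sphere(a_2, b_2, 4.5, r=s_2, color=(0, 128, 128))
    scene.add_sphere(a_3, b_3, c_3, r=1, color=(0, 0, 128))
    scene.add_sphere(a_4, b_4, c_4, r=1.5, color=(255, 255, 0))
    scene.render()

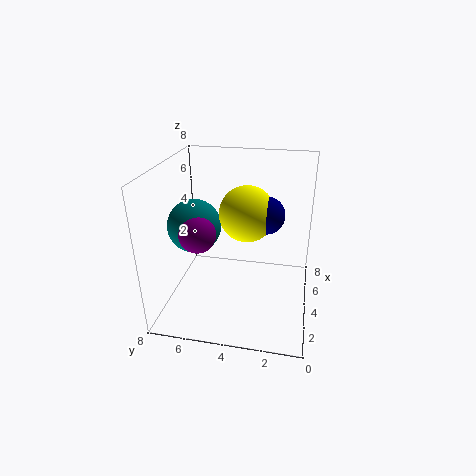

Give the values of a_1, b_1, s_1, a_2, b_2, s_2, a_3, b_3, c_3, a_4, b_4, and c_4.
a_1 = 3, b_1 = 6, s_1 = 1, a_2 = 4, b_2 = 6.5, s_2 = 1.5, a_3 = 4, b_3 = 2.5, c_3 = 5.5, a_4 = 4, b_4 = 3.5, c_4 = 5.5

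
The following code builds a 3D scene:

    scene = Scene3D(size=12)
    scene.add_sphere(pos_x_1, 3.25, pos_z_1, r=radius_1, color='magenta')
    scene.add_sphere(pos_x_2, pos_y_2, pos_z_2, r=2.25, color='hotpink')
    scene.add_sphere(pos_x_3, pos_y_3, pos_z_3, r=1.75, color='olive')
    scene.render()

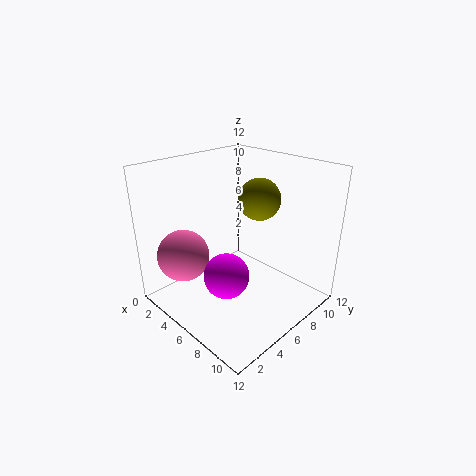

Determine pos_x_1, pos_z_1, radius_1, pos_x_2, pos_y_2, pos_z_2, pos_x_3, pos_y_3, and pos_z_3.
pos_x_1 = 7.5; pos_z_1 = 4.25; radius_1 = 1.75; pos_x_2 = 2.25; pos_y_2 = 3; pos_z_2 = 4; pos_x_3 = 6.5; pos_y_3 = 8; pos_z_3 = 9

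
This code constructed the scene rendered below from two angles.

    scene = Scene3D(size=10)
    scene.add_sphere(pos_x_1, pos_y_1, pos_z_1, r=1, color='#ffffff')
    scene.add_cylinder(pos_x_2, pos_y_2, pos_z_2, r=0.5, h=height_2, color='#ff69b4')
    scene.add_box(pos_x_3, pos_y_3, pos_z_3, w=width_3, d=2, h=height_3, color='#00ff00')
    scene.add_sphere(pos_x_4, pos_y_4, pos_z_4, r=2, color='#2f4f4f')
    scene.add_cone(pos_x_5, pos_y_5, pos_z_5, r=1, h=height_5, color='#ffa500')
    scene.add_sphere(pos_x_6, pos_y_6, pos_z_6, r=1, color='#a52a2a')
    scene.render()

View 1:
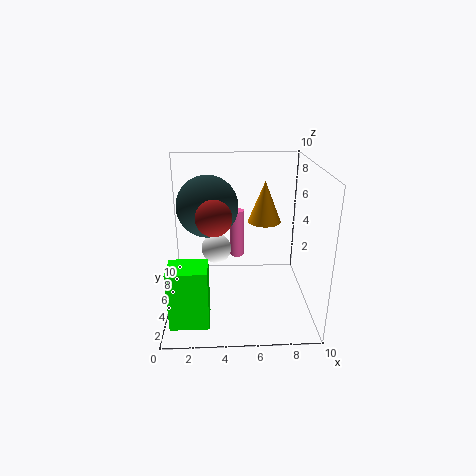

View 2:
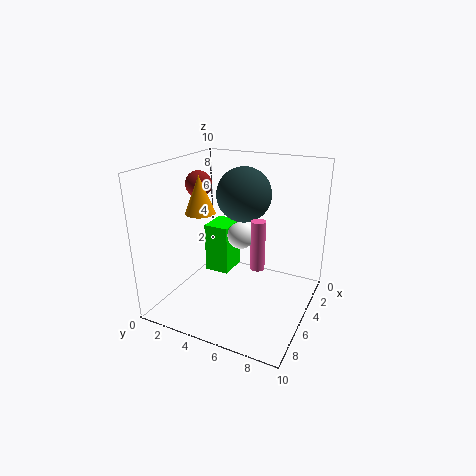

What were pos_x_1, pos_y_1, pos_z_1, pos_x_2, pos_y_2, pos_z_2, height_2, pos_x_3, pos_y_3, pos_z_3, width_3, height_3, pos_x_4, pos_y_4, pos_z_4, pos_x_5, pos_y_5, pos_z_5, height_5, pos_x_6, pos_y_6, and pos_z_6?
pos_x_1 = 3.5, pos_y_1 = 4.5, pos_z_1 = 4.5, pos_x_2 = 5, pos_y_2 = 6.5, pos_z_2 = 3, height_2 = 3.5, pos_x_3 = 0.5, pos_y_3 = 1, pos_z_3 = 0.5, width_3 = 2.5, height_3 = 4, pos_x_4 = 3, pos_y_4 = 4.5, pos_z_4 = 7.5, pos_x_5 = 6.5, pos_y_5 = 3, pos_z_5 = 7, height_5 = 2.5, pos_x_6 = 3.5, pos_y_6 = 1, pos_z_6 = 8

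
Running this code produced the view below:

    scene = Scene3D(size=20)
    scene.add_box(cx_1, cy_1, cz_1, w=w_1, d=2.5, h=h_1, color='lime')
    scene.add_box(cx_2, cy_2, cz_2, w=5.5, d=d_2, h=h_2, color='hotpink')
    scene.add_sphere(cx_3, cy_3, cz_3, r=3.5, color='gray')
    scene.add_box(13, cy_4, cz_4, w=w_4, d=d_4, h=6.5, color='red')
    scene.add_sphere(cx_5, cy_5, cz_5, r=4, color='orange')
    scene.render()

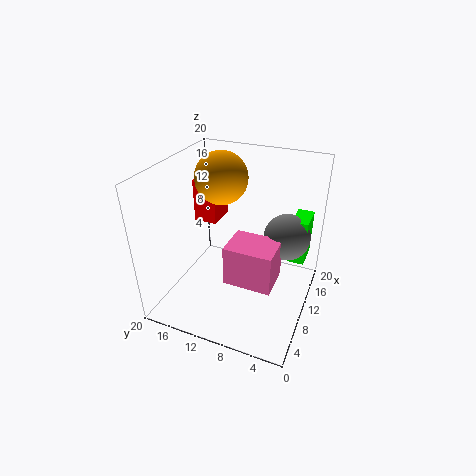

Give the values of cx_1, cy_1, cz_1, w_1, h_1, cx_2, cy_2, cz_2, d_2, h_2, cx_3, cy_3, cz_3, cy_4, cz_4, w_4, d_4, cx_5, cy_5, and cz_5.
cx_1 = 15.5
cy_1 = 1.5
cz_1 = 4
w_1 = 4.5
h_1 = 7
cx_2 = 8
cy_2 = 4.5
cz_2 = 3
d_2 = 7
h_2 = 6
cx_3 = 16
cy_3 = 4.5
cz_3 = 8
cy_4 = 15
cz_4 = 9.5
w_4 = 4.5
d_4 = 3.5
cx_5 = 15.5
cy_5 = 15
cz_5 = 16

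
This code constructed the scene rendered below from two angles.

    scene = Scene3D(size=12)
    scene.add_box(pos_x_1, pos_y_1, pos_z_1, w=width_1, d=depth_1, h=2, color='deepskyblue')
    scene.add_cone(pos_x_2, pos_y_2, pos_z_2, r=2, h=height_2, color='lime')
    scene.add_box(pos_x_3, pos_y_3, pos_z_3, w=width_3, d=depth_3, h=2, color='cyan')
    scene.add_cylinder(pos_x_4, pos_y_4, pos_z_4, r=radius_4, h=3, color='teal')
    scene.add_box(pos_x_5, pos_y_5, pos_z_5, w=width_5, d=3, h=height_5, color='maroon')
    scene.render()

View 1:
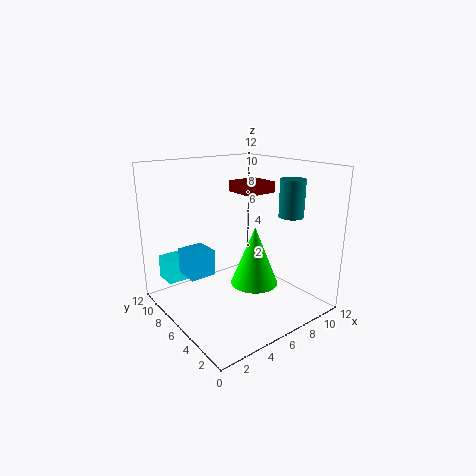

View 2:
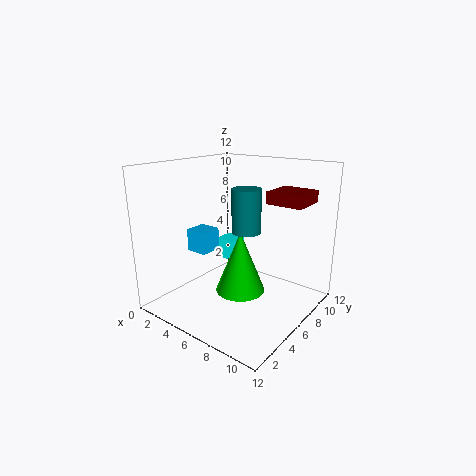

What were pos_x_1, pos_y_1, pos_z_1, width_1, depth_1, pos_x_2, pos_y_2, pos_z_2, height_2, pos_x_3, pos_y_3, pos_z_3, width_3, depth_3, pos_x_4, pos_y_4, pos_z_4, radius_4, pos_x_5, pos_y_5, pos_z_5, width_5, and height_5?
pos_x_1 = 1, pos_y_1 = 5, pos_z_1 = 4, width_1 = 2, depth_1 = 2, pos_x_2 = 7, pos_y_2 = 5, pos_z_2 = 2, height_2 = 5, pos_x_3 = 1, pos_y_3 = 9, pos_z_3 = 2, width_3 = 2, depth_3 = 2, pos_x_4 = 9, pos_y_4 = 3, pos_z_4 = 8, radius_4 = 1, pos_x_5 = 8, pos_y_5 = 7, pos_z_5 = 9, width_5 = 3, height_5 = 1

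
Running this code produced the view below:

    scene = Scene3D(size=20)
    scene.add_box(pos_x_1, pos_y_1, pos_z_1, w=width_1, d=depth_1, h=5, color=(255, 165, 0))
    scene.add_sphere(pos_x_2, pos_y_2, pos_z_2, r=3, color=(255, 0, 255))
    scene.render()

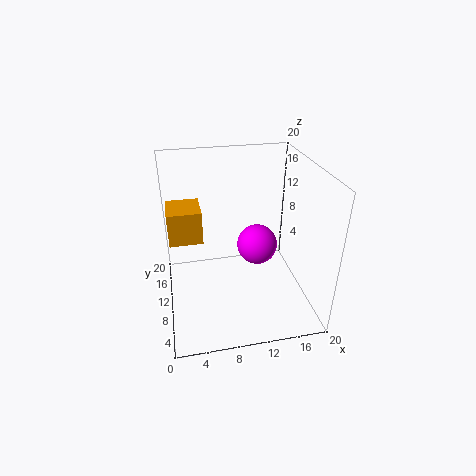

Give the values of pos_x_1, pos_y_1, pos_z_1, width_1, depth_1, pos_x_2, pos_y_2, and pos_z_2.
pos_x_1 = 0.5, pos_y_1 = 13.5, pos_z_1 = 7.5, width_1 = 5, depth_1 = 5.5, pos_x_2 = 13.5, pos_y_2 = 12.5, pos_z_2 = 7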